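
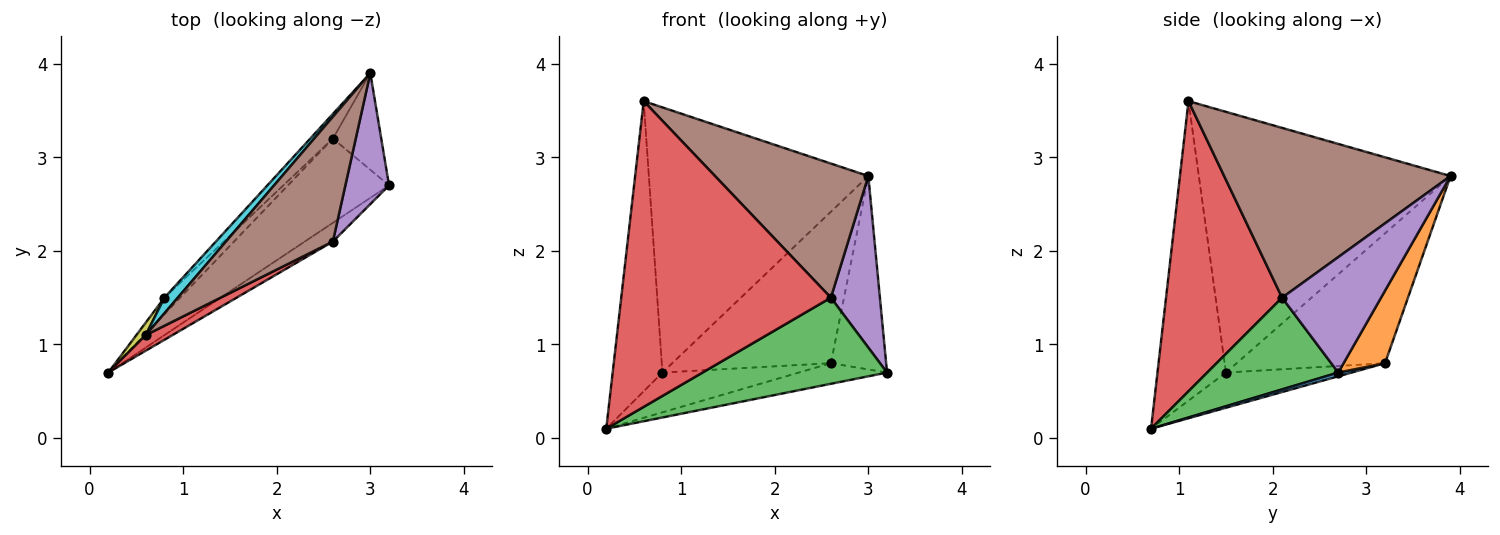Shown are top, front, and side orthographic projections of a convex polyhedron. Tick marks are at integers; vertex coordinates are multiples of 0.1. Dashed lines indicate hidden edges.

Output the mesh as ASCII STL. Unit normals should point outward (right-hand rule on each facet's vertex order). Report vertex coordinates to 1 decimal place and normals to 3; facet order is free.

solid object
 facet normal 0.036 0.237 -0.971
  outer loop
   vertex 2.6 3.2 0.8
   vertex 3.2 2.7 0.7
   vertex 0.2 0.7 0.1
  endloop
 endfacet
 facet normal 0.557 0.743 -0.371
  outer loop
   vertex 2.6 3.2 0.8
   vertex 3.0 3.9 2.8
   vertex 3.2 2.7 0.7
  endloop
 endfacet
 facet normal 0.570 -0.803 -0.175
  outer loop
   vertex 2.6 2.1 1.5
   vertex 0.2 0.7 0.1
   vertex 3.2 2.7 0.7
  endloop
 endfacet
 facet normal 0.484 -0.874 0.045
  outer loop
   vertex 2.6 2.1 1.5
   vertex 0.6 1.1 3.6
   vertex 0.2 0.7 0.1
  endloop
 endfacet
 facet normal 0.849 -0.420 0.321
  outer loop
   vertex 2.6 2.1 1.5
   vertex 3.2 2.7 0.7
   vertex 3.0 3.9 2.8
  endloop
 endfacet
 facet normal 0.734 -0.497 0.462
  outer loop
   vertex 2.6 2.1 1.5
   vertex 3.0 3.9 2.8
   vertex 0.6 1.1 3.6
  endloop
 endfacet
 facet normal -0.649 0.704 -0.290
  outer loop
   vertex 0.8 1.5 0.7
   vertex 2.6 3.2 0.8
   vertex 0.2 0.7 0.1
  endloop
 endfacet
 facet normal -0.678 0.725 -0.118
  outer loop
   vertex 0.8 1.5 0.7
   vertex 3.0 3.9 2.8
   vertex 2.6 3.2 0.8
  endloop
 endfacet
 facet normal -0.809 0.588 0.025
  outer loop
   vertex 0.8 1.5 0.7
   vertex 0.2 0.7 0.1
   vertex 0.6 1.1 3.6
  endloop
 endfacet
 facet normal -0.753 0.657 0.039
  outer loop
   vertex 0.8 1.5 0.7
   vertex 0.6 1.1 3.6
   vertex 3.0 3.9 2.8
  endloop
 endfacet
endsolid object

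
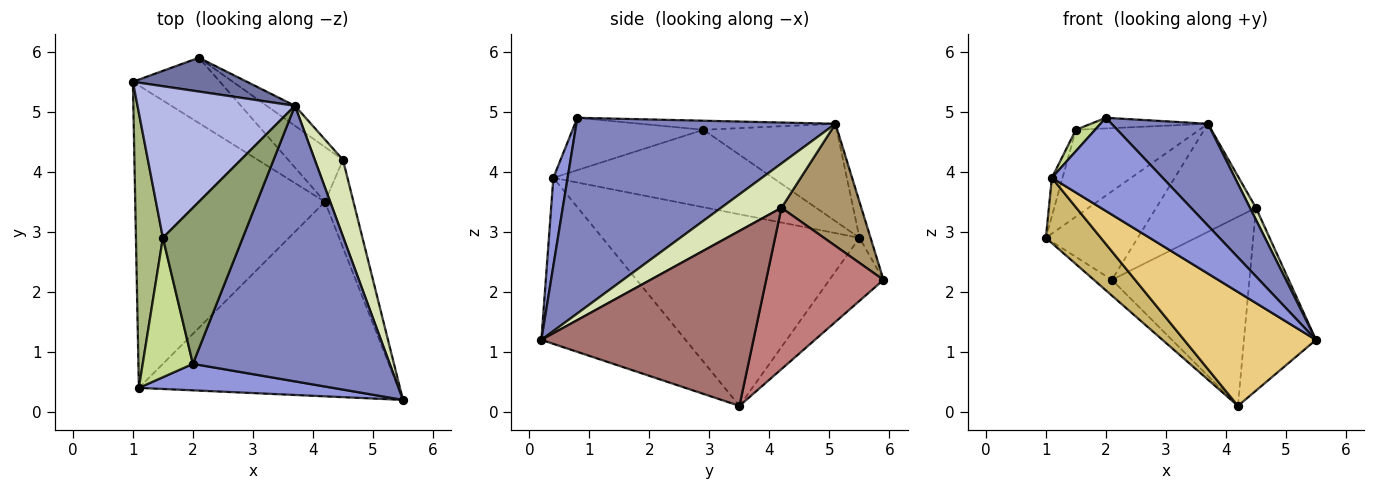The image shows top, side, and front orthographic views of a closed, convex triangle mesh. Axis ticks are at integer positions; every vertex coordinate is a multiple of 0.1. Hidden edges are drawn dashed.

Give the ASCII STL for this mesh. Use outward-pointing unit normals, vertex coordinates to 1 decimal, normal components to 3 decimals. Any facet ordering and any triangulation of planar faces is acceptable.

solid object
 facet normal -0.112 0.928 0.355
  outer loop
   vertex 3.7 5.1 4.8
   vertex 2.1 5.9 2.2
   vertex 1.0 5.5 2.9
  endloop
 endfacet
 facet normal 0.682 -0.254 0.686
  outer loop
   vertex 3.7 5.1 4.8
   vertex 2.0 0.8 4.9
   vertex 5.5 0.2 1.2
  endloop
 endfacet
 facet normal 0.123 -0.955 0.271
  outer loop
   vertex 1.1 0.4 3.9
   vertex 5.5 0.2 1.2
   vertex 2.0 0.8 4.9
  endloop
 endfacet
 facet normal -0.473 0.438 0.764
  outer loop
   vertex 1.5 2.9 4.7
   vertex 3.7 5.1 4.8
   vertex 1.0 5.5 2.9
  endloop
 endfacet
 facet normal -0.113 0.068 0.991
  outer loop
   vertex 1.5 2.9 4.7
   vertex 2.0 0.8 4.9
   vertex 3.7 5.1 4.8
  endloop
 endfacet
 facet normal -0.943 0.046 0.328
  outer loop
   vertex 1.5 2.9 4.7
   vertex 1.0 5.5 2.9
   vertex 1.1 0.4 3.9
  endloop
 endfacet
 facet normal -0.718 -0.105 0.688
  outer loop
   vertex 1.5 2.9 4.7
   vertex 1.1 0.4 3.9
   vertex 2.0 0.8 4.9
  endloop
 endfacet
 facet normal 0.841 -0.084 0.534
  outer loop
   vertex 4.5 4.2 3.4
   vertex 3.7 5.1 4.8
   vertex 5.5 0.2 1.2
  endloop
 endfacet
 facet normal 0.619 0.772 -0.143
  outer loop
   vertex 4.5 4.2 3.4
   vertex 2.1 5.9 2.2
   vertex 3.7 5.1 4.8
  endloop
 endfacet
 facet normal -0.703 -0.150 -0.696
  outer loop
   vertex 4.2 3.5 0.1
   vertex 1.1 0.4 3.9
   vertex 1.0 5.5 2.9
  endloop
 endfacet
 facet normal -0.484 -0.442 -0.755
  outer loop
   vertex 4.2 3.5 0.1
   vertex 5.5 0.2 1.2
   vertex 1.1 0.4 3.9
  endloop
 endfacet
 facet normal -0.576 0.192 -0.795
  outer loop
   vertex 4.2 3.5 0.1
   vertex 1.0 5.5 2.9
   vertex 2.1 5.9 2.2
  endloop
 endfacet
 facet normal 0.936 0.318 -0.152
  outer loop
   vertex 4.2 3.5 0.1
   vertex 4.5 4.2 3.4
   vertex 5.5 0.2 1.2
  endloop
 endfacet
 facet normal 0.634 0.743 -0.215
  outer loop
   vertex 4.2 3.5 0.1
   vertex 2.1 5.9 2.2
   vertex 4.5 4.2 3.4
  endloop
 endfacet
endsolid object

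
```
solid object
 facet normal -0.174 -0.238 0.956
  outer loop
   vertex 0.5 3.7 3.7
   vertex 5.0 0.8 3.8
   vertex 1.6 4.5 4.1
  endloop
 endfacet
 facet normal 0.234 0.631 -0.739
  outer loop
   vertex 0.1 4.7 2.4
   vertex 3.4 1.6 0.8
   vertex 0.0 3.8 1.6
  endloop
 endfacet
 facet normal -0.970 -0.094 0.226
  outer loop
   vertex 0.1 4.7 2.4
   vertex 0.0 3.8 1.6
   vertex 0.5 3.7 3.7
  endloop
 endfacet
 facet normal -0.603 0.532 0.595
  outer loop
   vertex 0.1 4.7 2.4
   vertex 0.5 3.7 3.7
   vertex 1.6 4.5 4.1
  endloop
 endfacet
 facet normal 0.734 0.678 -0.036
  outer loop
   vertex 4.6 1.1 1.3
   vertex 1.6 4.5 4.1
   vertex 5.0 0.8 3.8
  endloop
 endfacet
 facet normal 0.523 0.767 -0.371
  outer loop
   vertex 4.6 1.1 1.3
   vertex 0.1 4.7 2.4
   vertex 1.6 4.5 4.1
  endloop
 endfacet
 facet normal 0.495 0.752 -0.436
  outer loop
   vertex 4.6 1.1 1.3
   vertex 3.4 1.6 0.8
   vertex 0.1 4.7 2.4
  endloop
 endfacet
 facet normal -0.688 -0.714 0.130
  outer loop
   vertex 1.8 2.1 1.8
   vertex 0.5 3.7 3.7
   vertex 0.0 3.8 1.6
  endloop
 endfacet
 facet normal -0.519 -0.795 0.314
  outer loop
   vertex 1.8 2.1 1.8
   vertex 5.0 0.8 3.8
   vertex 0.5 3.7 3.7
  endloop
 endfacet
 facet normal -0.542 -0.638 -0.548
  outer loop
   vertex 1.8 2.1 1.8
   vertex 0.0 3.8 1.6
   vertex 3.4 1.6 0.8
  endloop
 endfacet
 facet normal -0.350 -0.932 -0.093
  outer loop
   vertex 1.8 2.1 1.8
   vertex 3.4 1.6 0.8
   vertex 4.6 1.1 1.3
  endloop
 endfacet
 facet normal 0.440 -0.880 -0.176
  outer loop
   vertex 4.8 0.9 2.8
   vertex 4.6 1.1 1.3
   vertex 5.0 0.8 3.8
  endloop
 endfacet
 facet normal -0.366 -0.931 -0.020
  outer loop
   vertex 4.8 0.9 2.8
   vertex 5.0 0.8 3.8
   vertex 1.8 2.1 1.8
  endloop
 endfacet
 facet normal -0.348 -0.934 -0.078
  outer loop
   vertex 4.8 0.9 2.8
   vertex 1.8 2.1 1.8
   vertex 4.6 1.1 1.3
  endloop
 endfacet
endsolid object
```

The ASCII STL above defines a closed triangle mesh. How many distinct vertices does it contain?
9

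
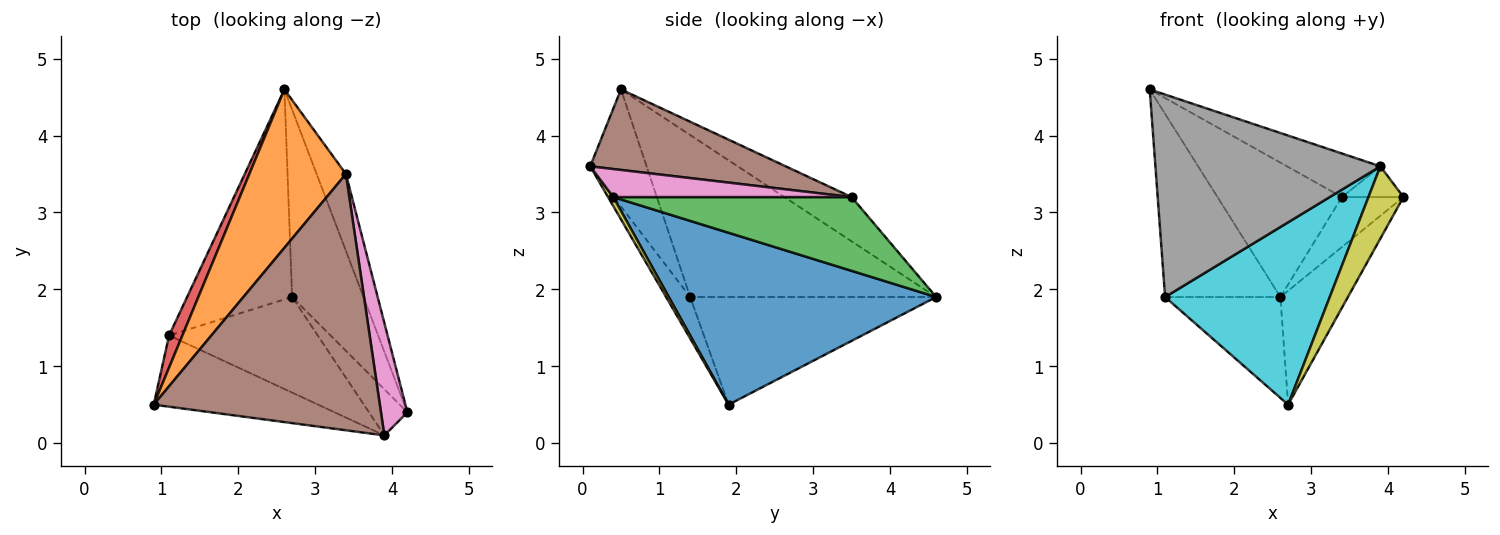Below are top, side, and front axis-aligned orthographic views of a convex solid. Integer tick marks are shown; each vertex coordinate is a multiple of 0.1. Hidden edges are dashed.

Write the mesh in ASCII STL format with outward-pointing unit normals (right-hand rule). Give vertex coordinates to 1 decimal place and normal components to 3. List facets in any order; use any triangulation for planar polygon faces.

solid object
 facet normal 0.899 0.227 -0.374
  outer loop
   vertex 2.7 1.9 0.5
   vertex 2.6 4.6 1.9
   vertex 4.2 0.4 3.2
  endloop
 endfacet
 facet normal -0.330 0.611 0.720
  outer loop
   vertex 3.4 3.5 3.2
   vertex 2.6 4.6 1.9
   vertex 0.9 0.5 4.6
  endloop
 endfacet
 facet normal 0.904 0.233 -0.359
  outer loop
   vertex 3.4 3.5 3.2
   vertex 4.2 0.4 3.2
   vertex 2.6 4.6 1.9
  endloop
 endfacet
 facet normal -0.903 0.423 0.074
  outer loop
   vertex 1.1 1.4 1.9
   vertex 0.9 0.5 4.6
   vertex 2.6 4.6 1.9
  endloop
 endfacet
 facet normal -0.679 0.318 -0.662
  outer loop
   vertex 1.1 1.4 1.9
   vertex 2.6 4.6 1.9
   vertex 2.7 1.9 0.5
  endloop
 endfacet
 facet normal 0.331 0.158 0.930
  outer loop
   vertex 3.9 0.1 3.6
   vertex 3.4 3.5 3.2
   vertex 0.9 0.5 4.6
  endloop
 endfacet
 facet normal 0.715 0.184 0.675
  outer loop
   vertex 3.9 0.1 3.6
   vertex 4.2 0.4 3.2
   vertex 3.4 3.5 3.2
  endloop
 endfacet
 facet normal -0.230 -0.918 -0.323
  outer loop
   vertex 3.9 0.1 3.6
   vertex 0.9 0.5 4.6
   vertex 1.1 1.4 1.9
  endloop
 endfacet
 facet normal 0.125 -0.836 -0.534
  outer loop
   vertex 3.9 0.1 3.6
   vertex 2.7 1.9 0.5
   vertex 4.2 0.4 3.2
  endloop
 endfacet
 facet normal -0.128 -0.878 -0.460
  outer loop
   vertex 3.9 0.1 3.6
   vertex 1.1 1.4 1.9
   vertex 2.7 1.9 0.5
  endloop
 endfacet
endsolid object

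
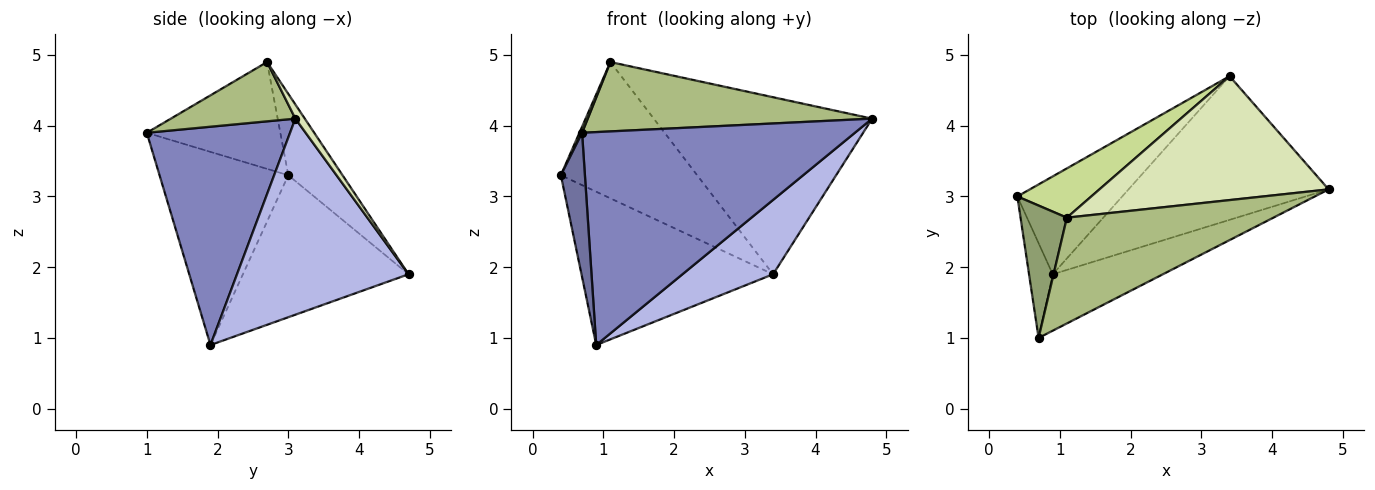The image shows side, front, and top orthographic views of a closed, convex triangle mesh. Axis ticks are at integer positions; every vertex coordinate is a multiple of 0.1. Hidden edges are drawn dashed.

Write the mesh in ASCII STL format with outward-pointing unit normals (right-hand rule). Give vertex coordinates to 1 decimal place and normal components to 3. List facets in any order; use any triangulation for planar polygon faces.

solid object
 facet normal -0.976 -0.182 -0.120
  outer loop
   vertex 0.9 1.9 0.9
   vertex 0.7 1.0 3.9
   vertex 0.4 3.0 3.3
  endloop
 endfacet
 facet normal 0.453 -0.862 -0.228
  outer loop
   vertex 0.9 1.9 0.9
   vertex 4.8 3.1 4.1
   vertex 0.7 1.0 3.9
  endloop
 endfacet
 facet normal -0.589 0.681 -0.435
  outer loop
   vertex 3.4 4.7 1.9
   vertex 0.9 1.9 0.9
   vertex 0.4 3.0 3.3
  endloop
 endfacet
 facet normal 0.656 -0.347 -0.670
  outer loop
   vertex 3.4 4.7 1.9
   vertex 4.8 3.1 4.1
   vertex 0.9 1.9 0.9
  endloop
 endfacet
 facet normal -0.917 -0.018 0.398
  outer loop
   vertex 1.1 2.7 4.9
   vertex 0.4 3.0 3.3
   vertex 0.7 1.0 3.9
  endloop
 endfacet
 facet normal 0.233 -0.533 0.813
  outer loop
   vertex 1.1 2.7 4.9
   vertex 0.7 1.0 3.9
   vertex 4.8 3.1 4.1
  endloop
 endfacet
 facet normal -0.350 0.881 0.318
  outer loop
   vertex 1.1 2.7 4.9
   vertex 3.4 4.7 1.9
   vertex 0.4 3.0 3.3
  endloop
 endfacet
 facet normal 0.035 0.819 0.573
  outer loop
   vertex 1.1 2.7 4.9
   vertex 4.8 3.1 4.1
   vertex 3.4 4.7 1.9
  endloop
 endfacet
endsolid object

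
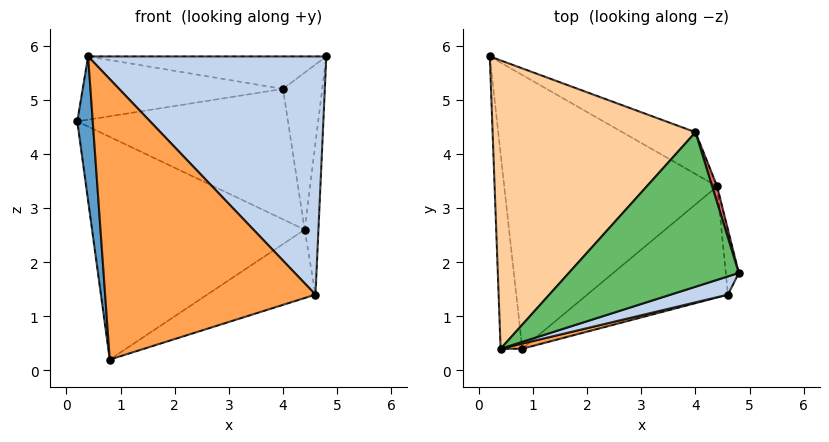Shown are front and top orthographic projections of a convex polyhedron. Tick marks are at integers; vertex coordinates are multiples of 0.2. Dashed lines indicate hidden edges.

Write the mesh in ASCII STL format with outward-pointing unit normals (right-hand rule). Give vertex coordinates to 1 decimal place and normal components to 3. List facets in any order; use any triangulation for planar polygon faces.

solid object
 facet normal -0.996 -0.053 -0.071
  outer loop
   vertex 0.4 0.4 5.8
   vertex 0.2 5.8 4.6
   vertex 0.8 0.4 0.2
  endloop
 endfacet
 facet normal 0.302 -0.950 0.073
  outer loop
   vertex 0.4 0.4 5.8
   vertex 4.6 1.4 1.4
   vertex 4.8 1.8 5.8
  endloop
 endfacet
 facet normal 0.249 -0.968 0.018
  outer loop
   vertex 0.4 0.4 5.8
   vertex 0.8 0.4 0.2
   vertex 4.6 1.4 1.4
  endloop
 endfacet
 facet normal -0.075 0.214 0.974
  outer loop
   vertex 4.0 4.4 5.2
   vertex 0.2 5.8 4.6
   vertex 0.4 0.4 5.8
  endloop
 endfacet
 facet normal -0.065 0.205 0.977
  outer loop
   vertex 4.0 4.4 5.2
   vertex 0.4 0.4 5.8
   vertex 4.8 1.8 5.8
  endloop
 endfacet
 facet normal 0.989 0.133 -0.057
  outer loop
   vertex 4.4 3.4 2.6
   vertex 4.8 1.8 5.8
   vertex 4.6 1.4 1.4
  endloop
 endfacet
 facet normal 0.953 0.300 0.031
  outer loop
   vertex 4.4 3.4 2.6
   vertex 4.0 4.4 5.2
   vertex 4.8 1.8 5.8
  endloop
 endfacet
 facet normal 0.371 0.885 -0.283
  outer loop
   vertex 4.4 3.4 2.6
   vertex 0.2 5.8 4.6
   vertex 4.0 4.4 5.2
  endloop
 endfacet
 facet normal -0.009 0.631 -0.776
  outer loop
   vertex 4.4 3.4 2.6
   vertex 0.8 0.4 0.2
   vertex 0.2 5.8 4.6
  endloop
 endfacet
 facet normal 0.130 0.520 -0.844
  outer loop
   vertex 4.4 3.4 2.6
   vertex 4.6 1.4 1.4
   vertex 0.8 0.4 0.2
  endloop
 endfacet
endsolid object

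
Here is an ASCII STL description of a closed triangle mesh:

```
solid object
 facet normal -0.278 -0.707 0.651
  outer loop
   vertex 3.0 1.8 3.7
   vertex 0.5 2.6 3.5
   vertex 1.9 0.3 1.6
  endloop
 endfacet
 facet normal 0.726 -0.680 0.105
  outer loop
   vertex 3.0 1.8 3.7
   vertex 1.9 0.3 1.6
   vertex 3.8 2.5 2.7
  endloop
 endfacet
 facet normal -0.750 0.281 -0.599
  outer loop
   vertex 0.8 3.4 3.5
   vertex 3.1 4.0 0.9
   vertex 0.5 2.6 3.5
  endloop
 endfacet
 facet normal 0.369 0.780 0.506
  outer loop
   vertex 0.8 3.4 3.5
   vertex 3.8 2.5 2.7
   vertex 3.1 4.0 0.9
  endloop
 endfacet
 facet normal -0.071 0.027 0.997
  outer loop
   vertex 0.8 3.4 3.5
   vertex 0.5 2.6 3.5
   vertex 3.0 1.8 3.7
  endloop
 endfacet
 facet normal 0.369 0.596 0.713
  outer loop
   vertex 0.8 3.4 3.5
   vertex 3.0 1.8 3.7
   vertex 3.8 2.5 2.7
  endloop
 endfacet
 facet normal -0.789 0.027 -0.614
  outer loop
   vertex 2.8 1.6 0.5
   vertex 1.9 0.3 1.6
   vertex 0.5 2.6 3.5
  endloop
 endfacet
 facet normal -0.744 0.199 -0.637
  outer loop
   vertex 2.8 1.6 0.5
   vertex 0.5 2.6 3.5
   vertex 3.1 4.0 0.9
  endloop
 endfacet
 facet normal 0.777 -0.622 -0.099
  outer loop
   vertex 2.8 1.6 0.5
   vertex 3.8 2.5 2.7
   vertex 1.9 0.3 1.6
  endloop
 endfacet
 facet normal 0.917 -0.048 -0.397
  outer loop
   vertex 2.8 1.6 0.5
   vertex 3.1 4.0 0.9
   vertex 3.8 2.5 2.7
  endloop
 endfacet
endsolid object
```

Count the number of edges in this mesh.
15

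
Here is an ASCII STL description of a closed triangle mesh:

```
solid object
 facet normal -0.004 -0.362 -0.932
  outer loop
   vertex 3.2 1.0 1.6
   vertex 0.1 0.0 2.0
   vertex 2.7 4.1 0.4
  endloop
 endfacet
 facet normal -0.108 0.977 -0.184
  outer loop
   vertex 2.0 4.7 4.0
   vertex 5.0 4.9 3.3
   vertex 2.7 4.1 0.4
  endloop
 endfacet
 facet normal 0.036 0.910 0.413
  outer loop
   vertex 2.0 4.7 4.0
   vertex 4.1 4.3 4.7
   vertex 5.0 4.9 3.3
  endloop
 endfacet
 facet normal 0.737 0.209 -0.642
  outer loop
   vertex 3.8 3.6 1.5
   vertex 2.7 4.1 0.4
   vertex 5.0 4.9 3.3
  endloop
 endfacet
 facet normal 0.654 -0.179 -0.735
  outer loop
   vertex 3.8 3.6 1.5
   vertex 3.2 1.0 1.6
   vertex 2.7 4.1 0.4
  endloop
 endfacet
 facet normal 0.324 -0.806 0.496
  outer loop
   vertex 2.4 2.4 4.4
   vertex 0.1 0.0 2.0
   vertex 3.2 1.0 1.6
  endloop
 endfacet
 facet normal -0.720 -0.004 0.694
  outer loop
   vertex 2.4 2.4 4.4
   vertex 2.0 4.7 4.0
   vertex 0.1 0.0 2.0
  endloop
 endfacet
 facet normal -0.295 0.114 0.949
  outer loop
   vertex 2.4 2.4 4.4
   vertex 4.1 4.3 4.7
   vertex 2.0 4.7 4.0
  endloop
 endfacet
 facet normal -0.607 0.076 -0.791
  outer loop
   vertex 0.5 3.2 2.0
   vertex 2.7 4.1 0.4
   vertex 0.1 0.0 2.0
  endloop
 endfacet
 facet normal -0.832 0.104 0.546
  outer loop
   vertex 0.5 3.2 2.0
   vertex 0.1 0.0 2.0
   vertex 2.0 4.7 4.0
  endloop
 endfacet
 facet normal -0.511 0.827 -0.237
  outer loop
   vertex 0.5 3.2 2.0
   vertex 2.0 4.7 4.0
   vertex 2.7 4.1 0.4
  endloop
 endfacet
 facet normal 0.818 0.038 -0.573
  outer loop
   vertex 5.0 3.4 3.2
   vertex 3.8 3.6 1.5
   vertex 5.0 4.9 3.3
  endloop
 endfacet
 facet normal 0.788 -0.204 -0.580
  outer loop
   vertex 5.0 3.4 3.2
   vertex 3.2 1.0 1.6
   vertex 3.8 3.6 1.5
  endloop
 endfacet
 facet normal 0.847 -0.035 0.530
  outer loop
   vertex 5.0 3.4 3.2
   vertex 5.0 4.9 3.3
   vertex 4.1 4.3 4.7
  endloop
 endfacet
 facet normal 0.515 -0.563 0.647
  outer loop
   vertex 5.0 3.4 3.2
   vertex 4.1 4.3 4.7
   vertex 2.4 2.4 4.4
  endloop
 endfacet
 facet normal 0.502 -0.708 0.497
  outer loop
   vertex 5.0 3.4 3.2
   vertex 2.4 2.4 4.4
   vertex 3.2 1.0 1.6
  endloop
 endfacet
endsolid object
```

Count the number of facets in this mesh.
16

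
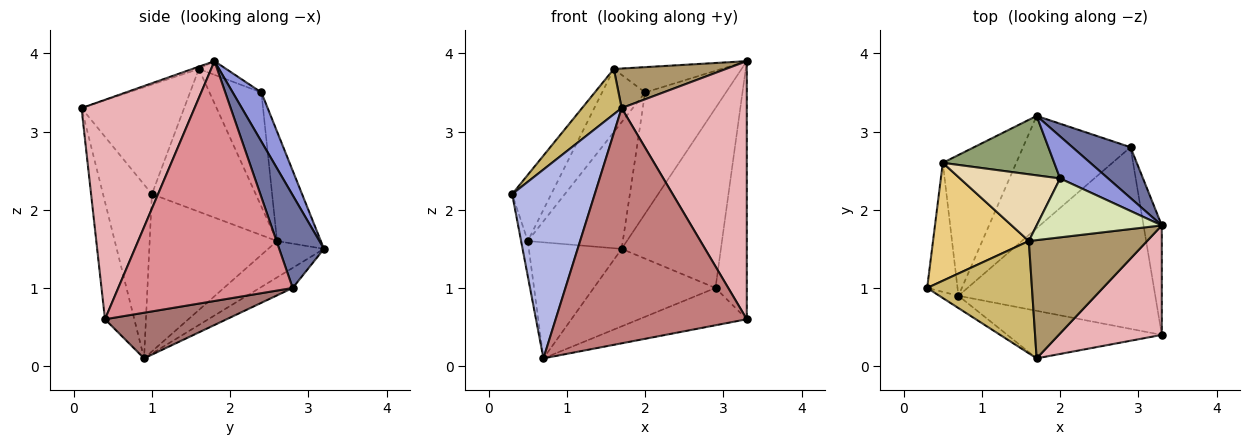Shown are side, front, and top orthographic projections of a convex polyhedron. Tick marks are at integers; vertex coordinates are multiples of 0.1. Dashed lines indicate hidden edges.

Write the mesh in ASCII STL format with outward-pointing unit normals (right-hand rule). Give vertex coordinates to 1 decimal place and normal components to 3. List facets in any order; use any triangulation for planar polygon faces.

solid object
 facet normal 0.398 0.883 0.249
  outer loop
   vertex 2.9 2.8 1.0
   vertex 1.7 3.2 1.5
   vertex 3.3 1.8 3.9
  endloop
 endfacet
 facet normal -0.152 0.561 -0.814
  outer loop
   vertex 2.9 2.8 1.0
   vertex 0.7 0.9 0.1
   vertex 1.7 3.2 1.5
  endloop
 endfacet
 facet normal 0.318 0.896 0.311
  outer loop
   vertex 2.0 2.4 3.5
   vertex 3.3 1.8 3.9
   vertex 1.7 3.2 1.5
  endloop
 endfacet
 facet normal -0.508 -0.859 -0.056
  outer loop
   vertex 1.7 0.1 3.3
   vertex 0.3 1.0 2.2
   vertex 0.7 0.9 0.1
  endloop
 endfacet
 facet normal -0.385 0.836 0.392
  outer loop
   vertex 0.5 2.6 1.6
   vertex 2.0 2.4 3.5
   vertex 1.7 3.2 1.5
  endloop
 endfacet
 facet normal -0.981 0.052 -0.189
  outer loop
   vertex 0.5 2.6 1.6
   vertex 0.7 0.9 0.1
   vertex 0.3 1.0 2.2
  endloop
 endfacet
 facet normal -0.357 0.594 -0.721
  outer loop
   vertex 0.5 2.6 1.6
   vertex 1.7 3.2 1.5
   vertex 0.7 0.9 0.1
  endloop
 endfacet
 facet normal -0.100 0.393 0.914
  outer loop
   vertex 1.6 1.6 3.8
   vertex 3.3 1.8 3.9
   vertex 2.0 2.4 3.5
  endloop
 endfacet
 facet normal -0.018 -0.317 0.948
  outer loop
   vertex 1.6 1.6 3.8
   vertex 1.7 0.1 3.3
   vertex 3.3 1.8 3.9
  endloop
 endfacet
 facet normal -0.696 -0.268 0.666
  outer loop
   vertex 1.6 1.6 3.8
   vertex 0.3 1.0 2.2
   vertex 1.7 0.1 3.3
  endloop
 endfacet
 facet normal -0.792 0.299 0.532
  outer loop
   vertex 1.6 1.6 3.8
   vertex 0.5 2.6 1.6
   vertex 0.3 1.0 2.2
  endloop
 endfacet
 facet normal -0.638 0.529 0.559
  outer loop
   vertex 1.6 1.6 3.8
   vertex 2.0 2.4 3.5
   vertex 0.5 2.6 1.6
  endloop
 endfacet
 facet normal 0.221 0.196 -0.955
  outer loop
   vertex 3.3 0.4 0.6
   vertex 0.7 0.9 0.1
   vertex 2.9 2.8 1.0
  endloop
 endfacet
 facet normal -0.149 -0.969 -0.196
  outer loop
   vertex 3.3 0.4 0.6
   vertex 1.7 0.1 3.3
   vertex 0.7 0.9 0.1
  endloop
 endfacet
 facet normal 0.982 0.176 -0.075
  outer loop
   vertex 3.3 0.4 0.6
   vertex 2.9 2.8 1.0
   vertex 3.3 1.8 3.9
  endloop
 endfacet
 facet normal 0.639 -0.708 0.300
  outer loop
   vertex 3.3 0.4 0.6
   vertex 3.3 1.8 3.9
   vertex 1.7 0.1 3.3
  endloop
 endfacet
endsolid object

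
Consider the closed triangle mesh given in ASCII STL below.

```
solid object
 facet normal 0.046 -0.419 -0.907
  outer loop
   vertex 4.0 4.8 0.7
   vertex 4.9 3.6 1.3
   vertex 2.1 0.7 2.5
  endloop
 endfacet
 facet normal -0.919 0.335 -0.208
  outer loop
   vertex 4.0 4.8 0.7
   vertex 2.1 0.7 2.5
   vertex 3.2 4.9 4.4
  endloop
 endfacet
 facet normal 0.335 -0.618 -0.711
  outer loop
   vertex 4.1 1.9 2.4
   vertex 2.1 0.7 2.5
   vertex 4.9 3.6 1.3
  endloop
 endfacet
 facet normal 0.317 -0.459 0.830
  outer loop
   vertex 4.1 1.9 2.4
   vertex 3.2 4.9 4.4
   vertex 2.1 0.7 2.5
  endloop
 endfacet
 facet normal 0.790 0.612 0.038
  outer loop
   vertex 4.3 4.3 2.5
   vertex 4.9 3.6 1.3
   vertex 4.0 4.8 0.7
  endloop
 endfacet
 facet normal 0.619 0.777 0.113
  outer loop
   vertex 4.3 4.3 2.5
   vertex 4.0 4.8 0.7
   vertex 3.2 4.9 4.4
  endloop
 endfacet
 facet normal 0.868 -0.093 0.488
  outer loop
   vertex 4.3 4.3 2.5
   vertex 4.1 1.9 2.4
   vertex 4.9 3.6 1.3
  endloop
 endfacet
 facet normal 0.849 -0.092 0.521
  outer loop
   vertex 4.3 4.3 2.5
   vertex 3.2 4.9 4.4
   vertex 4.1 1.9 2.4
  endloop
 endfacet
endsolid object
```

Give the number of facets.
8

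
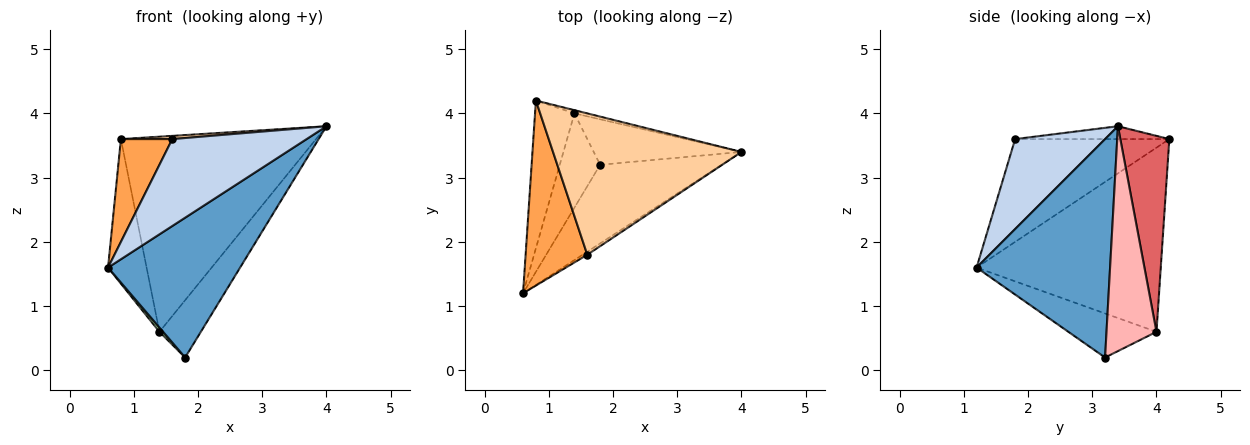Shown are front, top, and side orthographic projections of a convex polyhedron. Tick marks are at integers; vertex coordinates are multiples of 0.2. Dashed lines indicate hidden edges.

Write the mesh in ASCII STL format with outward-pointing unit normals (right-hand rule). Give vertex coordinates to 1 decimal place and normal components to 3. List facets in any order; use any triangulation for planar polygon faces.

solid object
 facet normal 0.661 -0.654 -0.368
  outer loop
   vertex 1.8 3.2 0.2
   vertex 4.0 3.4 3.8
   vertex 0.6 1.2 1.6
  endloop
 endfacet
 facet normal 0.556 -0.831 -0.029
  outer loop
   vertex 1.6 1.8 3.6
   vertex 0.6 1.2 1.6
   vertex 4.0 3.4 3.8
  endloop
 endfacet
 facet normal -0.824 -0.275 0.495
  outer loop
   vertex 1.6 1.8 3.6
   vertex 0.8 4.2 3.6
   vertex 0.6 1.2 1.6
  endloop
 endfacet
 facet normal -0.068 -0.023 0.997
  outer loop
   vertex 1.6 1.8 3.6
   vertex 4.0 3.4 3.8
   vertex 0.8 4.2 3.6
  endloop
 endfacet
 facet normal -0.958 0.201 -0.205
  outer loop
   vertex 1.4 4.0 0.6
   vertex 0.6 1.2 1.6
   vertex 0.8 4.2 3.6
  endloop
 endfacet
 facet normal -0.737 -0.031 -0.675
  outer loop
   vertex 1.4 4.0 0.6
   vertex 1.8 3.2 0.2
   vertex 0.6 1.2 1.6
  endloop
 endfacet
 facet normal 0.243 0.970 -0.016
  outer loop
   vertex 1.4 4.0 0.6
   vertex 0.8 4.2 3.6
   vertex 4.0 3.4 3.8
  endloop
 endfacet
 facet normal 0.687 0.569 -0.452
  outer loop
   vertex 1.4 4.0 0.6
   vertex 4.0 3.4 3.8
   vertex 1.8 3.2 0.2
  endloop
 endfacet
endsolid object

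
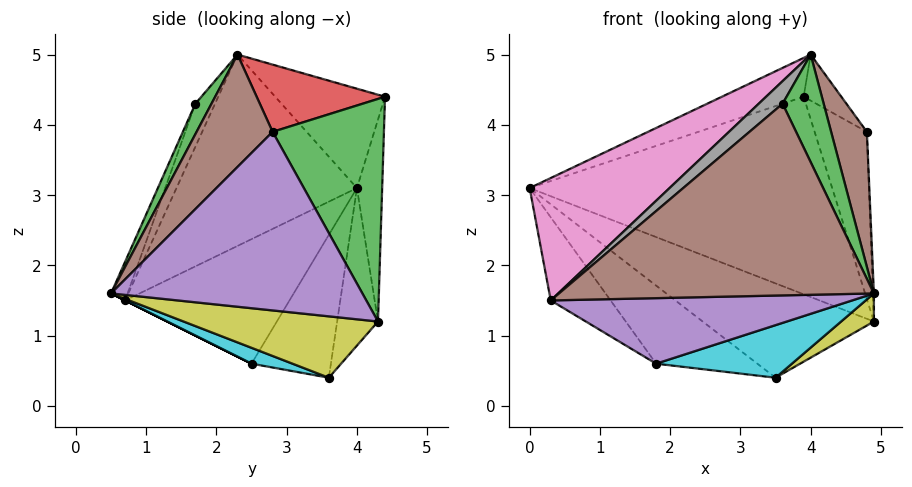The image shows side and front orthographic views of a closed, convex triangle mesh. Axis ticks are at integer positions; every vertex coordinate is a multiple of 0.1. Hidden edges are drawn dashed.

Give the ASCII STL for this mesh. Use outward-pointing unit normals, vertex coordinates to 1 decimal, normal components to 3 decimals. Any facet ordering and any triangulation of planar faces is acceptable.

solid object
 facet normal -0.083 0.995 -0.057
  outer loop
   vertex 3.9 4.4 4.4
   vertex 4.9 4.3 1.2
   vertex 0.0 4.0 3.1
  endloop
 endfacet
 facet normal -0.329 0.245 0.912
  outer loop
   vertex 3.9 4.4 4.4
   vertex 0.0 4.0 3.1
   vertex 4.0 2.3 5.0
  endloop
 endfacet
 facet normal 0.314 -0.802 0.508
  outer loop
   vertex 3.6 1.7 4.3
   vertex 4.9 0.5 1.6
   vertex 4.0 2.3 5.0
  endloop
 endfacet
 facet normal -0.705 0.257 -0.661
  outer loop
   vertex 0.3 0.7 1.5
   vertex 0.0 4.0 3.1
   vertex 1.8 2.5 0.6
  endloop
 endfacet
 facet normal 0.000 -0.447 -0.894
  outer loop
   vertex 0.3 0.7 1.5
   vertex 1.8 2.5 0.6
   vertex 4.9 0.5 1.6
  endloop
 endfacet
 facet normal -0.048 -0.921 0.386
  outer loop
   vertex 0.3 0.7 1.5
   vertex 4.9 0.5 1.6
   vertex 3.6 1.7 4.3
  endloop
 endfacet
 facet normal -0.528 -0.409 0.745
  outer loop
   vertex 0.3 0.7 1.5
   vertex 4.0 2.3 5.0
   vertex 0.0 4.0 3.1
  endloop
 endfacet
 facet normal -0.444 -0.539 0.716
  outer loop
   vertex 0.3 0.7 1.5
   vertex 3.6 1.7 4.3
   vertex 4.0 2.3 5.0
  endloop
 endfacet
 facet normal 0.527 -0.089 -0.845
  outer loop
   vertex 3.5 3.6 0.4
   vertex 4.9 4.3 1.2
   vertex 4.9 0.5 1.6
  endloop
 endfacet
 facet normal 0.097 -0.321 -0.942
  outer loop
   vertex 3.5 3.6 0.4
   vertex 4.9 0.5 1.6
   vertex 1.8 2.5 0.6
  endloop
 endfacet
 facet normal -0.212 0.889 -0.407
  outer loop
   vertex 3.5 3.6 0.4
   vertex 0.0 4.0 3.1
   vertex 4.9 4.3 1.2
  endloop
 endfacet
 facet normal -0.455 0.580 -0.676
  outer loop
   vertex 3.5 3.6 0.4
   vertex 1.8 2.5 0.6
   vertex 0.0 4.0 3.1
  endloop
 endfacet
 facet normal 0.874 0.410 0.260
  outer loop
   vertex 4.8 2.8 3.9
   vertex 4.9 4.3 1.2
   vertex 3.9 4.4 4.4
  endloop
 endfacet
 facet normal 0.740 0.217 0.637
  outer loop
   vertex 4.8 2.8 3.9
   vertex 3.9 4.4 4.4
   vertex 4.0 2.3 5.0
  endloop
 endfacet
 facet normal 0.999 0.004 0.039
  outer loop
   vertex 4.8 2.8 3.9
   vertex 4.9 0.5 1.6
   vertex 4.9 4.3 1.2
  endloop
 endfacet
 facet normal 0.821 -0.386 0.421
  outer loop
   vertex 4.8 2.8 3.9
   vertex 4.0 2.3 5.0
   vertex 4.9 0.5 1.6
  endloop
 endfacet
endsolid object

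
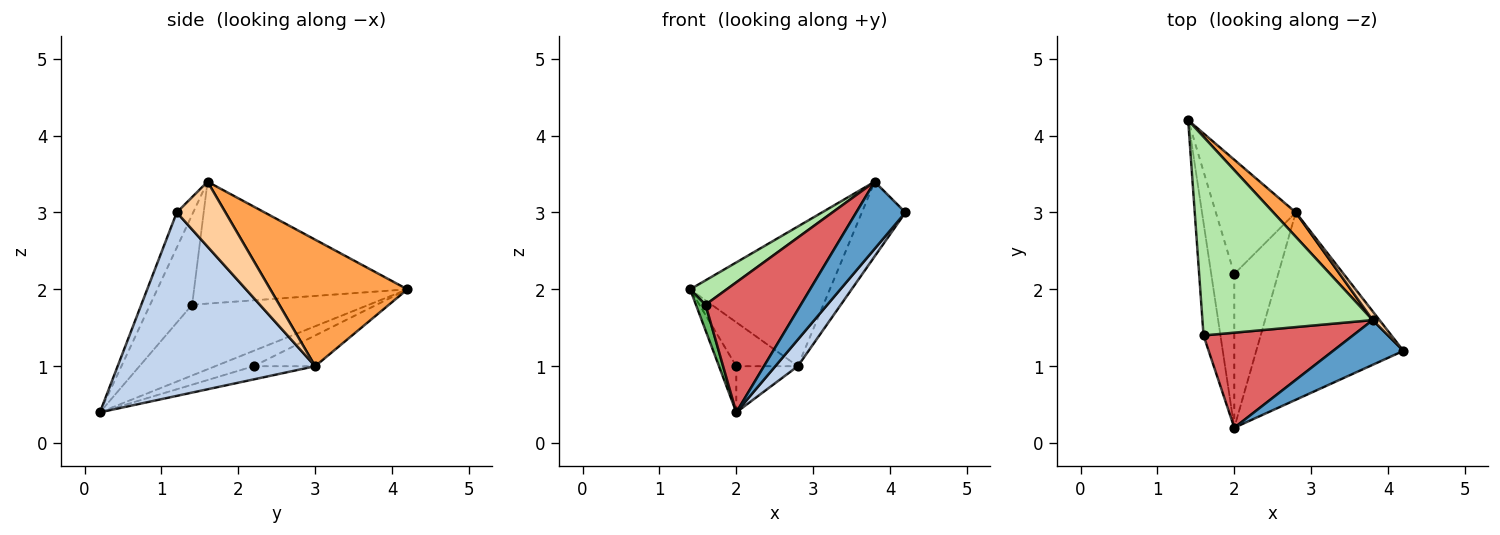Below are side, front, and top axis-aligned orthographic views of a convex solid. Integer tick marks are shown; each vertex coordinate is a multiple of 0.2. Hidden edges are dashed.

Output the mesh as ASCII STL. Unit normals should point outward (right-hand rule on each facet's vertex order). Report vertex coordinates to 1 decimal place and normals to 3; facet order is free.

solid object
 facet normal -0.267 -0.802 0.535
  outer loop
   vertex 3.8 1.6 3.4
   vertex 2.0 0.2 0.4
   vertex 4.2 1.2 3.0
  endloop
 endfacet
 facet normal 0.777 -0.088 -0.623
  outer loop
   vertex 2.8 3.0 1.0
   vertex 4.2 1.2 3.0
   vertex 2.0 0.2 0.4
  endloop
 endfacet
 facet normal 0.695 0.708 0.123
  outer loop
   vertex 2.8 3.0 1.0
   vertex 1.4 4.2 2.0
   vertex 3.8 1.6 3.4
  endloop
 endfacet
 facet normal 0.743 0.665 0.078
  outer loop
   vertex 2.8 3.0 1.0
   vertex 3.8 1.6 3.4
   vertex 4.2 1.2 3.0
  endloop
 endfacet
 facet normal -0.971 -0.053 -0.232
  outer loop
   vertex 1.6 1.4 1.8
   vertex 1.4 4.2 2.0
   vertex 2.0 0.2 0.4
  endloop
 endfacet
 facet normal -0.579 -0.099 0.809
  outer loop
   vertex 1.6 1.4 1.8
   vertex 3.8 1.6 3.4
   vertex 1.4 4.2 2.0
  endloop
 endfacet
 facet normal -0.335 -0.761 0.556
  outer loop
   vertex 1.6 1.4 1.8
   vertex 2.0 0.2 0.4
   vertex 3.8 1.6 3.4
  endloop
 endfacet
 facet normal -0.538 0.242 -0.807
  outer loop
   vertex 2.0 2.2 1.0
   vertex 2.0 0.2 0.4
   vertex 1.4 4.2 2.0
  endloop
 endfacet
 facet normal -0.338 0.338 -0.878
  outer loop
   vertex 2.0 2.2 1.0
   vertex 1.4 4.2 2.0
   vertex 2.8 3.0 1.0
  endloop
 endfacet
 facet normal -0.276 0.276 -0.921
  outer loop
   vertex 2.0 2.2 1.0
   vertex 2.8 3.0 1.0
   vertex 2.0 0.2 0.4
  endloop
 endfacet
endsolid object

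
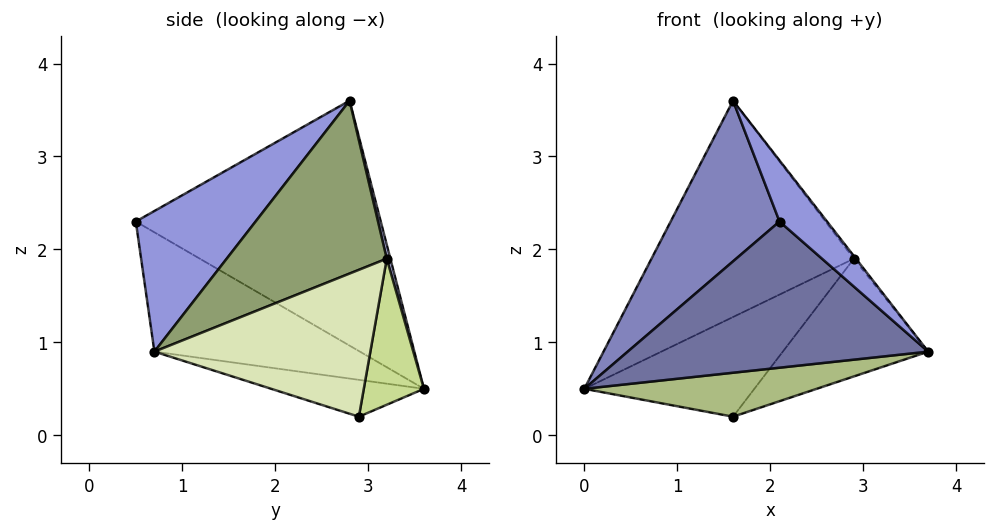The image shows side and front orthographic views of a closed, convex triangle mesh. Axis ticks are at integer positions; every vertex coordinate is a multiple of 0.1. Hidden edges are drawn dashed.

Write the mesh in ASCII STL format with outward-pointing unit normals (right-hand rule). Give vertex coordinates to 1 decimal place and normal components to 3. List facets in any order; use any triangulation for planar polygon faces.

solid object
 facet normal -0.449 -0.656 -0.607
  outer loop
   vertex 2.1 0.5 2.3
   vertex 0.0 3.6 0.5
   vertex 3.7 0.7 0.9
  endloop
 endfacet
 facet normal -0.858 -0.381 0.344
  outer loop
   vertex 1.6 2.8 3.6
   vertex 0.0 3.6 0.5
   vertex 2.1 0.5 2.3
  endloop
 endfacet
 facet normal 0.654 -0.259 0.711
  outer loop
   vertex 1.6 2.8 3.6
   vertex 2.1 0.5 2.3
   vertex 3.7 0.7 0.9
  endloop
 endfacet
 facet normal 0.017 0.970 0.241
  outer loop
   vertex 2.9 3.2 1.9
   vertex 0.0 3.6 0.5
   vertex 1.6 2.8 3.6
  endloop
 endfacet
 facet normal 0.793 0.010 0.609
  outer loop
   vertex 2.9 3.2 1.9
   vertex 1.6 2.8 3.6
   vertex 3.7 0.7 0.9
  endloop
 endfacet
 facet normal -0.392 -0.597 -0.700
  outer loop
   vertex 1.6 2.9 0.2
   vertex 3.7 0.7 0.9
   vertex 0.0 3.6 0.5
  endloop
 endfacet
 facet normal 0.307 0.869 -0.388
  outer loop
   vertex 1.6 2.9 0.2
   vertex 0.0 3.6 0.5
   vertex 2.9 3.2 1.9
  endloop
 endfacet
 facet normal 0.669 0.451 -0.591
  outer loop
   vertex 1.6 2.9 0.2
   vertex 2.9 3.2 1.9
   vertex 3.7 0.7 0.9
  endloop
 endfacet
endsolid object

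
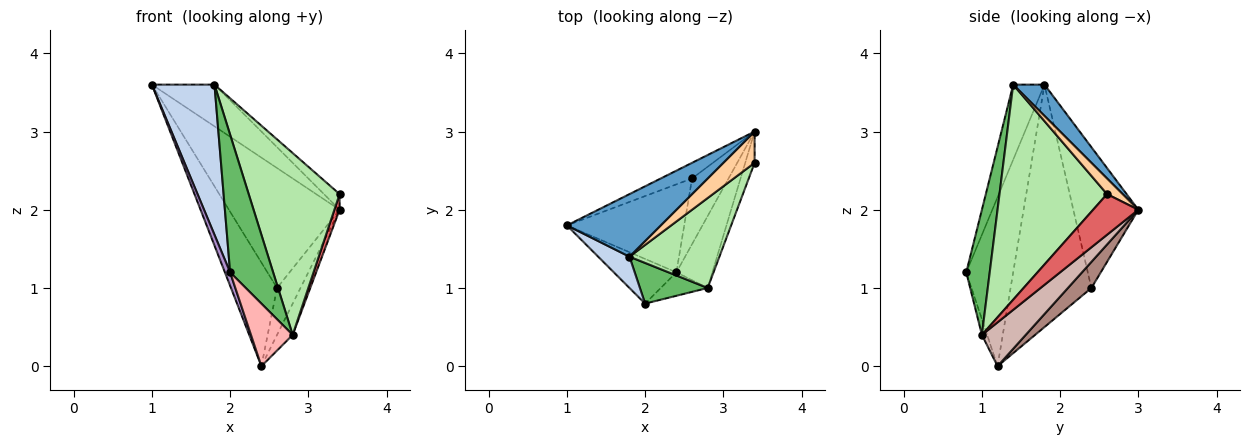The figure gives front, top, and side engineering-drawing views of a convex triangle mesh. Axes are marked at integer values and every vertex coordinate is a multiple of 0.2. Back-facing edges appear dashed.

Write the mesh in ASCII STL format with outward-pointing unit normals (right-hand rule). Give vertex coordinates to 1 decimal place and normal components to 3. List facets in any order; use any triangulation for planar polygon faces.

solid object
 facet normal 0.267 0.535 0.802
  outer loop
   vertex 1.8 1.4 3.6
   vertex 3.4 3.0 2.0
   vertex 1.0 1.8 3.6
  endloop
 endfacet
 facet normal -0.440 -0.879 0.183
  outer loop
   vertex 1.8 1.4 3.6
   vertex 1.0 1.8 3.6
   vertex 2.0 0.8 1.2
  endloop
 endfacet
 facet normal -0.503 0.857 -0.112
  outer loop
   vertex 2.6 2.4 1.0
   vertex 1.0 1.8 3.6
   vertex 3.4 3.0 2.0
  endloop
 endfacet
 facet normal 0.408 0.408 0.816
  outer loop
   vertex 3.4 2.6 2.2
   vertex 3.4 3.0 2.0
   vertex 1.8 1.4 3.6
  endloop
 endfacet
 facet normal 0.464 -0.850 0.251
  outer loop
   vertex 2.8 1.0 0.4
   vertex 1.8 1.4 3.6
   vertex 2.0 0.8 1.2
  endloop
 endfacet
 facet normal 0.727 -0.615 0.304
  outer loop
   vertex 2.8 1.0 0.4
   vertex 3.4 2.6 2.2
   vertex 1.8 1.4 3.6
  endloop
 endfacet
 facet normal 0.968 -0.112 -0.223
  outer loop
   vertex 2.8 1.0 0.4
   vertex 3.4 3.0 2.0
   vertex 3.4 2.6 2.2
  endloop
 endfacet
 facet normal -0.116 -0.930 -0.349
  outer loop
   vertex 2.4 1.2 0.0
   vertex 2.8 1.0 0.4
   vertex 2.0 0.8 1.2
  endloop
 endfacet
 facet normal -0.933 -0.104 -0.345
  outer loop
   vertex 2.4 1.2 0.0
   vertex 2.0 0.8 1.2
   vertex 1.0 1.8 3.6
  endloop
 endfacet
 facet normal -0.801 0.456 -0.388
  outer loop
   vertex 2.4 1.2 0.0
   vertex 1.0 1.8 3.6
   vertex 2.6 2.4 1.0
  endloop
 endfacet
 facet normal 0.503 0.503 -0.704
  outer loop
   vertex 2.4 1.2 0.0
   vertex 2.6 2.4 1.0
   vertex 3.4 3.0 2.0
  endloop
 endfacet
 facet normal 0.745 0.266 -0.612
  outer loop
   vertex 2.4 1.2 0.0
   vertex 3.4 3.0 2.0
   vertex 2.8 1.0 0.4
  endloop
 endfacet
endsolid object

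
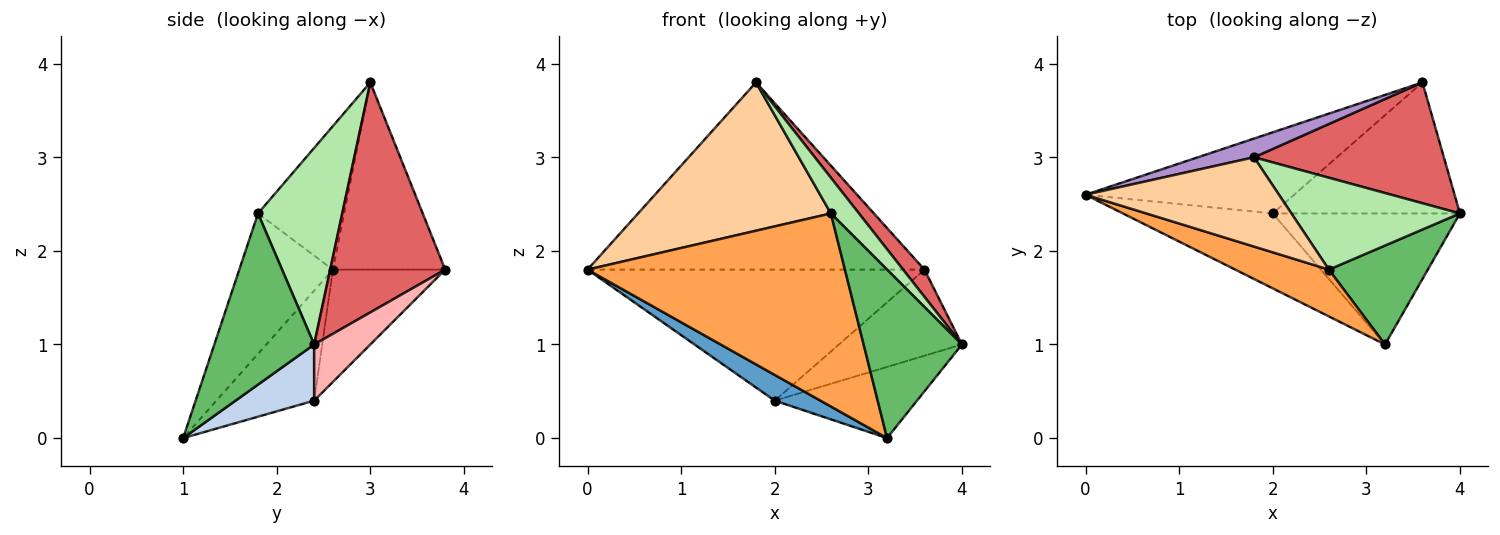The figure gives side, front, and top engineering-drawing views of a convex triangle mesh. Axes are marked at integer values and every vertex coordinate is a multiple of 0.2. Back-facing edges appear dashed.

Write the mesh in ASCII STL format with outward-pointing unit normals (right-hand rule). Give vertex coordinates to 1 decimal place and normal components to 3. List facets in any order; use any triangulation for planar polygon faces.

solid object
 facet normal -0.570 -0.267 -0.777
  outer loop
   vertex 2.0 2.4 0.4
   vertex 3.2 1.0 0.0
   vertex 0.0 2.6 1.8
  endloop
 endfacet
 facet normal 0.255 0.461 -0.850
  outer loop
   vertex 2.0 2.4 0.4
   vertex 4.0 2.4 1.0
   vertex 3.2 1.0 0.0
  endloop
 endfacet
 facet normal -0.333 -0.916 0.222
  outer loop
   vertex 2.6 1.8 2.4
   vertex 0.0 2.6 1.8
   vertex 3.2 1.0 0.0
  endloop
 endfacet
 facet normal -0.357 -0.800 0.482
  outer loop
   vertex 2.6 1.8 2.4
   vertex 1.8 3.0 3.8
   vertex 0.0 2.6 1.8
  endloop
 endfacet
 facet normal 0.659 -0.649 0.381
  outer loop
   vertex 2.6 1.8 2.4
   vertex 3.2 1.0 0.0
   vertex 4.0 2.4 1.0
  endloop
 endfacet
 facet normal 0.736 -0.245 0.631
  outer loop
   vertex 2.6 1.8 2.4
   vertex 4.0 2.4 1.0
   vertex 1.8 3.0 3.8
  endloop
 endfacet
 facet normal 0.763 -0.142 0.630
  outer loop
   vertex 3.6 3.8 1.8
   vertex 1.8 3.0 3.8
   vertex 4.0 2.4 1.0
  endloop
 endfacet
 facet normal 0.243 0.533 -0.811
  outer loop
   vertex 3.6 3.8 1.8
   vertex 4.0 2.4 1.0
   vertex 2.0 2.4 0.4
  endloop
 endfacet
 facet normal -0.315 0.944 0.094
  outer loop
   vertex 3.6 3.8 1.8
   vertex 0.0 2.6 1.8
   vertex 1.8 3.0 3.8
  endloop
 endfacet
 facet normal -0.273 0.818 -0.506
  outer loop
   vertex 3.6 3.8 1.8
   vertex 2.0 2.4 0.4
   vertex 0.0 2.6 1.8
  endloop
 endfacet
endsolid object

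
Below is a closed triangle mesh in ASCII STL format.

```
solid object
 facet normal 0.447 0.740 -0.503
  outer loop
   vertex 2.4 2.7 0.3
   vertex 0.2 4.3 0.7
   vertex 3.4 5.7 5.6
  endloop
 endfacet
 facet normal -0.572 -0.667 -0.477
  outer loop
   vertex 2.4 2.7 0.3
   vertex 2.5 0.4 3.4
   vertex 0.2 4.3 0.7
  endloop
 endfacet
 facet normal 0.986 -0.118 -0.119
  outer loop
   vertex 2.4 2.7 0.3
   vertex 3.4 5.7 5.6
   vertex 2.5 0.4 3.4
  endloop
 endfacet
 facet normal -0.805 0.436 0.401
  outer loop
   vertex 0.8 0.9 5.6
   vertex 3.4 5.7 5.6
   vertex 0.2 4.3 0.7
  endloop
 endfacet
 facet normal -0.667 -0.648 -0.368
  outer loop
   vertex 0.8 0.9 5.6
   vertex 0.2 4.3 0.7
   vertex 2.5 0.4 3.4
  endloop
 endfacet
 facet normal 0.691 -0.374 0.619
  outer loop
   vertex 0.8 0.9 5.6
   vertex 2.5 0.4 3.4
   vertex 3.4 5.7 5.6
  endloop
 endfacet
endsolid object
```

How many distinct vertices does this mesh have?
5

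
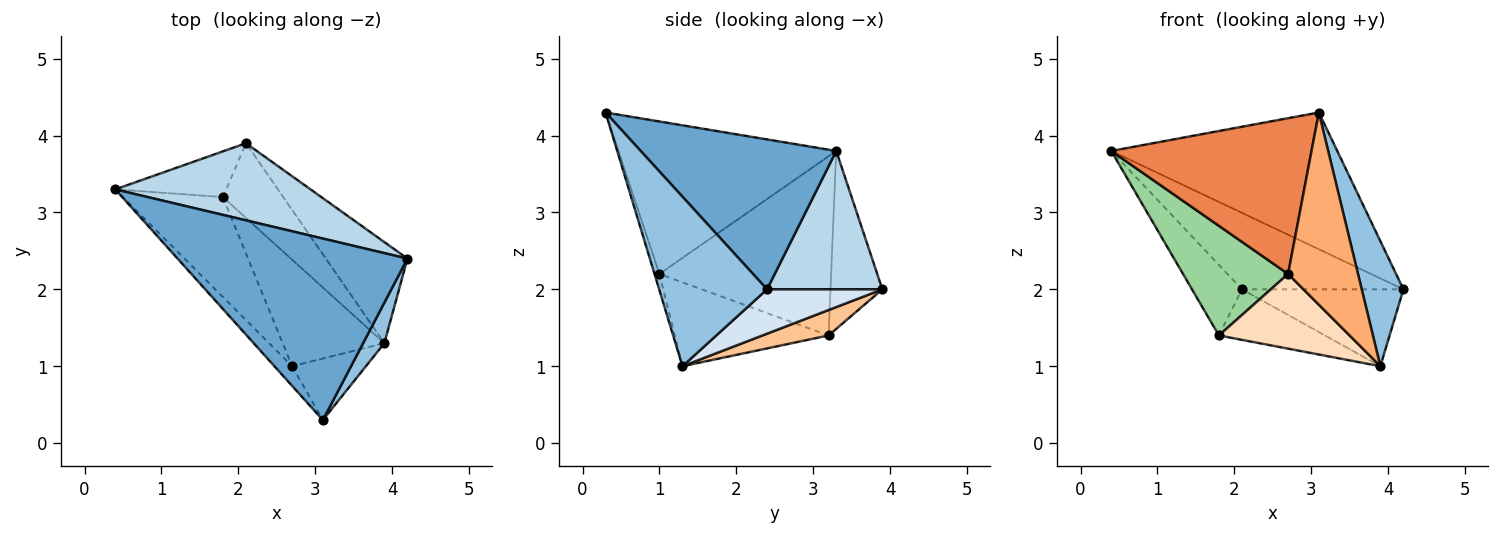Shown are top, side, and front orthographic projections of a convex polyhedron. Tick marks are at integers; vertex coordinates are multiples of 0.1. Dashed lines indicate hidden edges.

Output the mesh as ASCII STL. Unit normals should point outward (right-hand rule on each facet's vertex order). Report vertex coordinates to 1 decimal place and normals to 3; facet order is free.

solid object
 facet normal 0.462 0.534 0.708
  outer loop
   vertex 3.1 0.3 4.3
   vertex 4.2 2.4 2.0
   vertex 0.4 3.3 3.8
  endloop
 endfacet
 facet normal 0.926 -0.358 0.116
  outer loop
   vertex 3.9 1.3 1.0
   vertex 4.2 2.4 2.0
   vertex 3.1 0.3 4.3
  endloop
 endfacet
 facet normal 0.449 0.629 0.634
  outer loop
   vertex 2.1 3.9 2.0
   vertex 0.4 3.3 3.8
   vertex 4.2 2.4 2.0
  endloop
 endfacet
 facet normal 0.397 0.556 -0.730
  outer loop
   vertex 2.1 3.9 2.0
   vertex 4.2 2.4 2.0
   vertex 3.9 1.3 1.0
  endloop
 endfacet
 facet normal -0.734 -0.674 -0.085
  outer loop
   vertex 2.7 1.0 2.2
   vertex 3.1 0.3 4.3
   vertex 0.4 3.3 3.8
  endloop
 endfacet
 facet normal -0.067 -0.950 -0.304
  outer loop
   vertex 2.7 1.0 2.2
   vertex 3.9 1.3 1.0
   vertex 3.1 0.3 4.3
  endloop
 endfacet
 facet normal 0.330 0.529 -0.782
  outer loop
   vertex 1.8 3.2 1.4
   vertex 2.1 3.9 2.0
   vertex 3.9 1.3 1.0
  endloop
 endfacet
 facet normal -0.560 -0.476 -0.679
  outer loop
   vertex 1.8 3.2 1.4
   vertex 3.9 1.3 1.0
   vertex 2.7 1.0 2.2
  endloop
 endfacet
 facet normal -0.657 0.633 -0.410
  outer loop
   vertex 1.8 3.2 1.4
   vertex 0.4 3.3 3.8
   vertex 2.1 3.9 2.0
  endloop
 endfacet
 facet normal -0.770 -0.471 -0.430
  outer loop
   vertex 1.8 3.2 1.4
   vertex 2.7 1.0 2.2
   vertex 0.4 3.3 3.8
  endloop
 endfacet
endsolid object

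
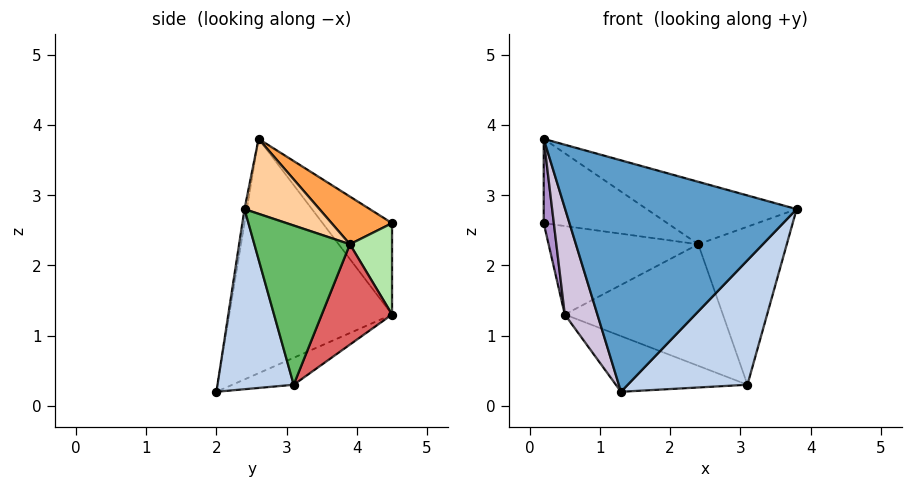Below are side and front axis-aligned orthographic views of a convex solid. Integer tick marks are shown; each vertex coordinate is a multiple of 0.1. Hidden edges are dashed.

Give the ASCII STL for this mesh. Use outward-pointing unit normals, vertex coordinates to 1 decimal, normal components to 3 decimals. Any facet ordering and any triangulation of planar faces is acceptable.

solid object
 facet normal -0.010 -0.987 0.161
  outer loop
   vertex 1.3 2.0 0.2
   vertex 3.8 2.4 2.8
   vertex 0.2 2.6 3.8
  endloop
 endfacet
 facet normal 0.501 -0.787 -0.361
  outer loop
   vertex 3.1 3.1 0.3
   vertex 3.8 2.4 2.8
   vertex 1.3 2.0 0.2
  endloop
 endfacet
 facet normal 0.252 0.517 0.818
  outer loop
   vertex 2.4 3.9 2.3
   vertex 0.2 4.5 2.6
   vertex 0.2 2.6 3.8
  endloop
 endfacet
 facet normal 0.256 0.512 0.820
  outer loop
   vertex 2.4 3.9 2.3
   vertex 0.2 2.6 3.8
   vertex 3.8 2.4 2.8
  endloop
 endfacet
 facet normal 0.733 0.680 -0.015
  outer loop
   vertex 2.4 3.9 2.3
   vertex 3.8 2.4 2.8
   vertex 3.1 3.1 0.3
  endloop
 endfacet
 facet normal 0.271 0.961 0.062
  outer loop
   vertex 0.5 4.5 1.3
   vertex 0.2 4.5 2.6
   vertex 2.4 3.9 2.3
  endloop
 endfacet
 facet normal 0.396 0.892 -0.218
  outer loop
   vertex 0.5 4.5 1.3
   vertex 2.4 3.9 2.3
   vertex 3.1 3.1 0.3
  endloop
 endfacet
 facet normal -0.164 0.353 -0.921
  outer loop
   vertex 0.5 4.5 1.3
   vertex 3.1 3.1 0.3
   vertex 1.3 2.0 0.2
  endloop
 endfacet
 facet normal -0.965 -0.141 -0.223
  outer loop
   vertex 0.5 4.5 1.3
   vertex 0.2 2.6 3.8
   vertex 0.2 4.5 2.6
  endloop
 endfacet
 facet normal -0.947 -0.190 -0.258
  outer loop
   vertex 0.5 4.5 1.3
   vertex 1.3 2.0 0.2
   vertex 0.2 2.6 3.8
  endloop
 endfacet
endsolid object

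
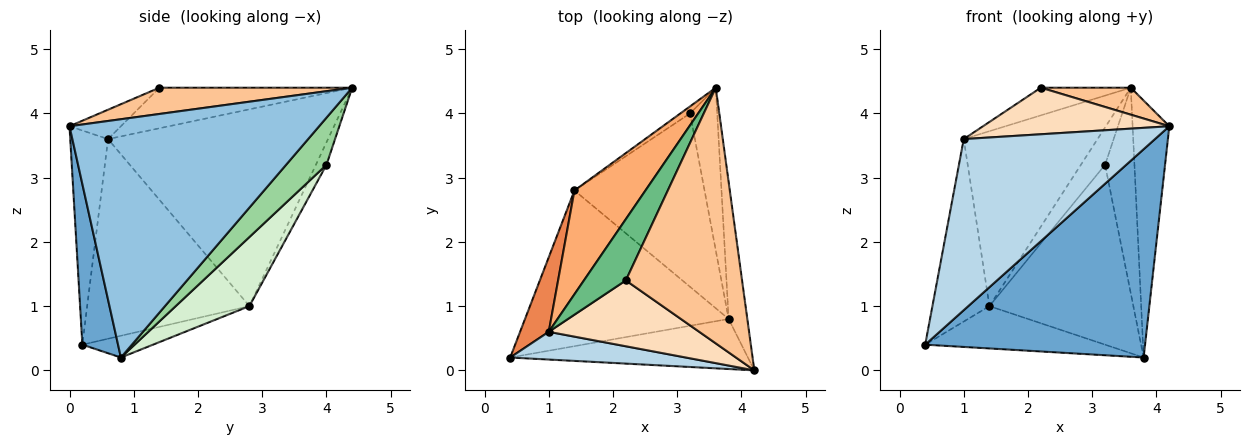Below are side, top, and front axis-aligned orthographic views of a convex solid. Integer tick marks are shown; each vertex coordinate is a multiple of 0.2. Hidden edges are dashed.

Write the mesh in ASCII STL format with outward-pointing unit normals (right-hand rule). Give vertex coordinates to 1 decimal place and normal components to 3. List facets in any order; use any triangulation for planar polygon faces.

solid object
 facet normal 0.156 -0.960 -0.231
  outer loop
   vertex 3.8 0.8 0.2
   vertex 4.2 0.0 3.8
   vertex 0.4 0.2 0.4
  endloop
 endfacet
 facet normal 0.986 0.145 -0.077
  outer loop
   vertex 3.8 0.8 0.2
   vertex 3.6 4.4 4.4
   vertex 4.2 0.0 3.8
  endloop
 endfacet
 facet normal -0.191 -0.969 0.157
  outer loop
   vertex 1.0 0.6 3.6
   vertex 0.4 0.2 0.4
   vertex 4.2 0.0 3.8
  endloop
 endfacet
 facet normal -0.103 0.261 -0.960
  outer loop
   vertex 1.4 2.8 1.0
   vertex 3.8 0.8 0.2
   vertex 0.4 0.2 0.4
  endloop
 endfacet
 facet normal -0.935 0.329 0.134
  outer loop
   vertex 1.4 2.8 1.0
   vertex 0.4 0.2 0.4
   vertex 1.0 0.6 3.6
  endloop
 endfacet
 facet normal -0.816 0.497 0.295
  outer loop
   vertex 1.4 2.8 1.0
   vertex 1.0 0.6 3.6
   vertex 3.6 4.4 4.4
  endloop
 endfacet
 facet normal 0.219 -0.102 0.970
  outer loop
   vertex 2.2 1.4 4.4
   vertex 4.2 0.0 3.8
   vertex 3.6 4.4 4.4
  endloop
 endfacet
 facet normal -0.157 -0.570 0.806
  outer loop
   vertex 2.2 1.4 4.4
   vertex 1.0 0.6 3.6
   vertex 4.2 0.0 3.8
  endloop
 endfacet
 facet normal -0.661 0.309 0.684
  outer loop
   vertex 2.2 1.4 4.4
   vertex 3.6 4.4 4.4
   vertex 1.0 0.6 3.6
  endloop
 endfacet
 facet normal 0.733 0.533 -0.422
  outer loop
   vertex 3.2 4.0 3.2
   vertex 3.6 4.4 4.4
   vertex 3.8 0.8 0.2
  endloop
 endfacet
 facet normal -0.395 0.903 -0.169
  outer loop
   vertex 3.2 4.0 3.2
   vertex 1.4 2.8 1.0
   vertex 3.6 4.4 4.4
  endloop
 endfacet
 facet normal 0.346 0.675 -0.651
  outer loop
   vertex 3.2 4.0 3.2
   vertex 3.8 0.8 0.2
   vertex 1.4 2.8 1.0
  endloop
 endfacet
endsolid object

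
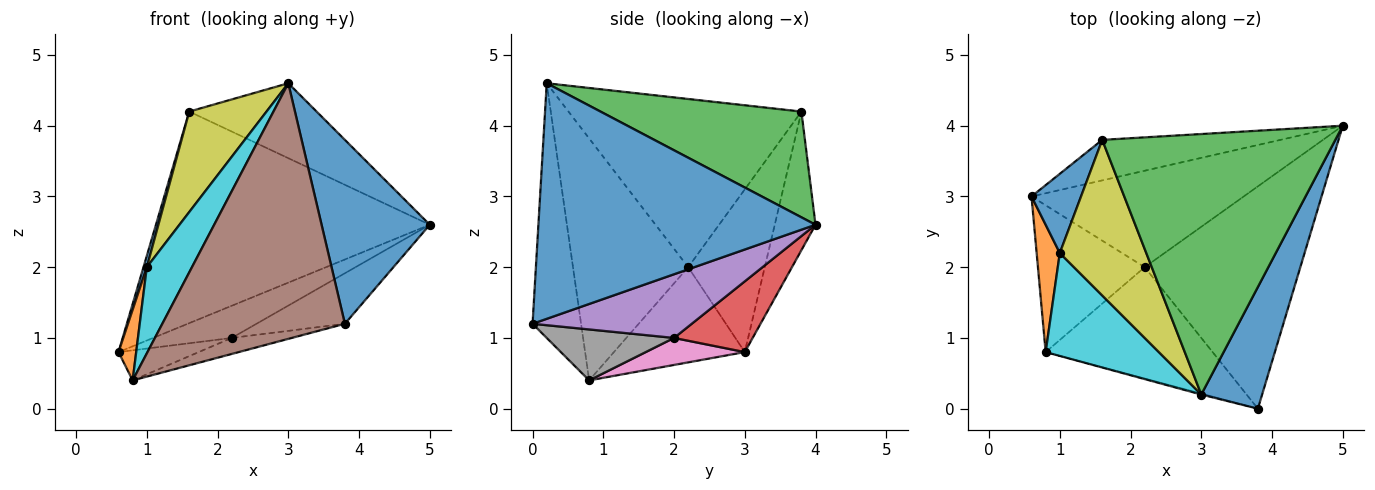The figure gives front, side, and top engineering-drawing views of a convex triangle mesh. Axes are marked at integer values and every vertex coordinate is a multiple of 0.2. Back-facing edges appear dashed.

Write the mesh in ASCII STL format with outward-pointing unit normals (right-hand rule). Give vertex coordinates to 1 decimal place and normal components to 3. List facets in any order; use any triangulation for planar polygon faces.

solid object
 facet normal 0.906 -0.354 0.234
  outer loop
   vertex 3.0 0.2 4.6
   vertex 3.8 0.0 1.2
   vertex 5.0 4.0 2.6
  endloop
 endfacet
 facet normal -0.145 0.972 -0.186
  outer loop
   vertex 1.6 3.8 4.2
   vertex 5.0 4.0 2.6
   vertex 0.6 3.0 0.8
  endloop
 endfacet
 facet normal 0.400 0.253 0.881
  outer loop
   vertex 1.6 3.8 4.2
   vertex 3.0 0.2 4.6
   vertex 5.0 4.0 2.6
  endloop
 endfacet
 facet normal 0.302 0.302 -0.905
  outer loop
   vertex 2.2 2.0 1.0
   vertex 0.6 3.0 0.8
   vertex 5.0 4.0 2.6
  endloop
 endfacet
 facet normal 0.371 0.206 -0.906
  outer loop
   vertex 2.2 2.0 1.0
   vertex 5.0 4.0 2.6
   vertex 3.8 0.0 1.2
  endloop
 endfacet
 facet normal -0.257 -0.966 -0.004
  outer loop
   vertex 0.8 0.8 0.4
   vertex 3.8 0.0 1.2
   vertex 3.0 0.2 4.6
  endloop
 endfacet
 facet normal 0.241 0.195 -0.951
  outer loop
   vertex 0.8 0.8 0.4
   vertex 0.6 3.0 0.8
   vertex 2.2 2.0 1.0
  endloop
 endfacet
 facet normal 0.289 0.137 -0.948
  outer loop
   vertex 0.8 0.8 0.4
   vertex 2.2 2.0 1.0
   vertex 3.8 0.0 1.2
  endloop
 endfacet
 facet normal -0.853 -0.283 0.438
  outer loop
   vertex 1.0 2.2 2.0
   vertex 3.0 0.2 4.6
   vertex 1.6 3.8 4.2
  endloop
 endfacet
 facet normal -0.854 -0.334 0.399
  outer loop
   vertex 1.0 2.2 2.0
   vertex 0.8 0.8 0.4
   vertex 3.0 0.2 4.6
  endloop
 endfacet
 facet normal -0.956 -0.042 0.291
  outer loop
   vertex 1.0 2.2 2.0
   vertex 1.6 3.8 4.2
   vertex 0.6 3.0 0.8
  endloop
 endfacet
 facet normal -0.963 -0.130 0.234
  outer loop
   vertex 1.0 2.2 2.0
   vertex 0.6 3.0 0.8
   vertex 0.8 0.8 0.4
  endloop
 endfacet
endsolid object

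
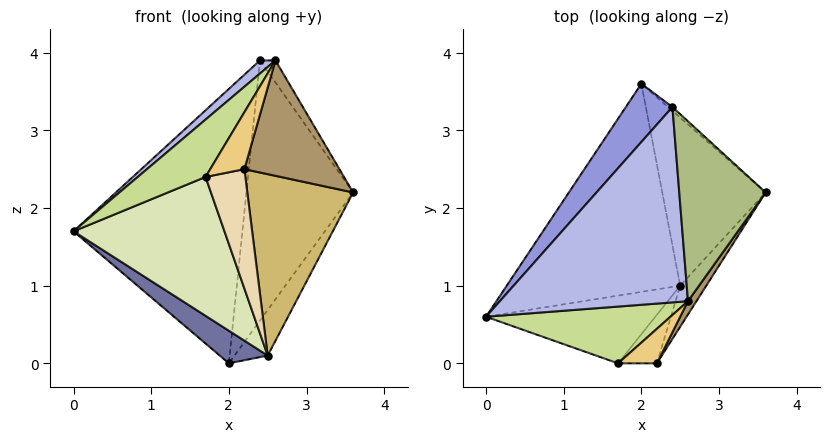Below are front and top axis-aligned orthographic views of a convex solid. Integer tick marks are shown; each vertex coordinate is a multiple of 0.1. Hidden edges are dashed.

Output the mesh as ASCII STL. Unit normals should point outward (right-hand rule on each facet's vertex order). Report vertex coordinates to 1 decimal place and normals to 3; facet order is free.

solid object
 facet normal -0.519 -0.132 -0.844
  outer loop
   vertex 2.5 1.0 0.1
   vertex 0.0 0.6 1.7
   vertex 2.0 3.6 0.0
  endloop
 endfacet
 facet normal 0.841 0.142 -0.522
  outer loop
   vertex 2.5 1.0 0.1
   vertex 2.0 3.6 0.0
   vertex 3.6 2.2 2.2
  endloop
 endfacet
 facet normal -0.791 0.599 0.127
  outer loop
   vertex 2.4 3.3 3.9
   vertex 2.0 3.6 0.0
   vertex 0.0 0.6 1.7
  endloop
 endfacet
 facet normal -0.643 -0.051 0.764
  outer loop
   vertex 2.4 3.3 3.9
   vertex 0.0 0.6 1.7
   vertex 2.6 0.8 3.9
  endloop
 endfacet
 facet normal 0.667 0.745 -0.011
  outer loop
   vertex 2.4 3.3 3.9
   vertex 3.6 2.2 2.2
   vertex 2.0 3.6 0.0
  endloop
 endfacet
 facet normal 0.835 0.067 0.546
  outer loop
   vertex 2.4 3.3 3.9
   vertex 2.6 0.8 3.9
   vertex 3.6 2.2 2.2
  endloop
 endfacet
 facet normal -0.475 -0.625 0.619
  outer loop
   vertex 1.7 0.0 2.4
   vertex 2.6 0.8 3.9
   vertex 0.0 0.6 1.7
  endloop
 endfacet
 facet normal -0.135 -0.891 -0.434
  outer loop
   vertex 1.7 0.0 2.4
   vertex 0.0 0.6 1.7
   vertex 2.5 1.0 0.1
  endloop
 endfacet
 facet normal 0.846 -0.530 0.061
  outer loop
   vertex 2.2 0.0 2.5
   vertex 3.6 2.2 2.2
   vertex 2.6 0.8 3.9
  endloop
 endfacet
 facet normal 0.830 -0.545 -0.123
  outer loop
   vertex 2.2 0.0 2.5
   vertex 2.5 1.0 0.1
   vertex 3.6 2.2 2.2
  endloop
 endfacet
 facet normal -0.103 -0.851 0.516
  outer loop
   vertex 2.2 0.0 2.5
   vertex 2.6 0.8 3.9
   vertex 1.7 0.0 2.4
  endloop
 endfacet
 facet normal 0.075 -0.924 -0.376
  outer loop
   vertex 2.2 0.0 2.5
   vertex 1.7 0.0 2.4
   vertex 2.5 1.0 0.1
  endloop
 endfacet
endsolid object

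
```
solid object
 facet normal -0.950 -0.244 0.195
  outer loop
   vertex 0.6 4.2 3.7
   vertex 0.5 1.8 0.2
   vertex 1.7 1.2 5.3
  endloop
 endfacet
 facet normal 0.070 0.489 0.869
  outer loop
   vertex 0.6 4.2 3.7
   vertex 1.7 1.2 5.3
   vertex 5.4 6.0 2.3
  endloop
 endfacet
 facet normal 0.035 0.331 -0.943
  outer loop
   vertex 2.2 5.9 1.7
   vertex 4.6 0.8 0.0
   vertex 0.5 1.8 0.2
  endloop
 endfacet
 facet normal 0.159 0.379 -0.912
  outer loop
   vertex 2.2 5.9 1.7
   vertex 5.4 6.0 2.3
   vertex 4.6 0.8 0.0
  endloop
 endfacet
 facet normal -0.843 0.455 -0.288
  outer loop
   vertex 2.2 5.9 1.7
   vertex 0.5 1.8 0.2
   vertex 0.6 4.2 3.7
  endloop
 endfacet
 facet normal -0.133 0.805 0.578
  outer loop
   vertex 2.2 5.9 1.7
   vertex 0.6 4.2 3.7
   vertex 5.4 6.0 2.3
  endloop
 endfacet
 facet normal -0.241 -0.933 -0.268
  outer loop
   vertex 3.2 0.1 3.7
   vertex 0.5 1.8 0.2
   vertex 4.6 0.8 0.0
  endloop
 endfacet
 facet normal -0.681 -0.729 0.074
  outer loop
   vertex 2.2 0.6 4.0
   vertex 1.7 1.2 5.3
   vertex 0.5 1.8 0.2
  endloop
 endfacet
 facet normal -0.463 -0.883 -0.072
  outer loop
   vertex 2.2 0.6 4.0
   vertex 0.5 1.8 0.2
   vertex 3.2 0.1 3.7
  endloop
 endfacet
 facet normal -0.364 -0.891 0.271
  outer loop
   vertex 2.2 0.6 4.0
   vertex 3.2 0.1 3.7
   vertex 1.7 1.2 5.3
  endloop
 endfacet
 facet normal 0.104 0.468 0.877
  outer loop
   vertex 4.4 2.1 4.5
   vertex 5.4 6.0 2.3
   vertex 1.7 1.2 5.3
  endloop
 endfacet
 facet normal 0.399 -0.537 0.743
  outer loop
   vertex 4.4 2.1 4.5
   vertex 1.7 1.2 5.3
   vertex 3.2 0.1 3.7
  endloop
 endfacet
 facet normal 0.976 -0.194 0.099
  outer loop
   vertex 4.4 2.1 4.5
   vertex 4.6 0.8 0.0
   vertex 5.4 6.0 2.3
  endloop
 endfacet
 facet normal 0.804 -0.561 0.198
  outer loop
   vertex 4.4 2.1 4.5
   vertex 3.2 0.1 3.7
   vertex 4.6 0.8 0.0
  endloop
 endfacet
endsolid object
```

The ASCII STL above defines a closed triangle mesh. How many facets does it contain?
14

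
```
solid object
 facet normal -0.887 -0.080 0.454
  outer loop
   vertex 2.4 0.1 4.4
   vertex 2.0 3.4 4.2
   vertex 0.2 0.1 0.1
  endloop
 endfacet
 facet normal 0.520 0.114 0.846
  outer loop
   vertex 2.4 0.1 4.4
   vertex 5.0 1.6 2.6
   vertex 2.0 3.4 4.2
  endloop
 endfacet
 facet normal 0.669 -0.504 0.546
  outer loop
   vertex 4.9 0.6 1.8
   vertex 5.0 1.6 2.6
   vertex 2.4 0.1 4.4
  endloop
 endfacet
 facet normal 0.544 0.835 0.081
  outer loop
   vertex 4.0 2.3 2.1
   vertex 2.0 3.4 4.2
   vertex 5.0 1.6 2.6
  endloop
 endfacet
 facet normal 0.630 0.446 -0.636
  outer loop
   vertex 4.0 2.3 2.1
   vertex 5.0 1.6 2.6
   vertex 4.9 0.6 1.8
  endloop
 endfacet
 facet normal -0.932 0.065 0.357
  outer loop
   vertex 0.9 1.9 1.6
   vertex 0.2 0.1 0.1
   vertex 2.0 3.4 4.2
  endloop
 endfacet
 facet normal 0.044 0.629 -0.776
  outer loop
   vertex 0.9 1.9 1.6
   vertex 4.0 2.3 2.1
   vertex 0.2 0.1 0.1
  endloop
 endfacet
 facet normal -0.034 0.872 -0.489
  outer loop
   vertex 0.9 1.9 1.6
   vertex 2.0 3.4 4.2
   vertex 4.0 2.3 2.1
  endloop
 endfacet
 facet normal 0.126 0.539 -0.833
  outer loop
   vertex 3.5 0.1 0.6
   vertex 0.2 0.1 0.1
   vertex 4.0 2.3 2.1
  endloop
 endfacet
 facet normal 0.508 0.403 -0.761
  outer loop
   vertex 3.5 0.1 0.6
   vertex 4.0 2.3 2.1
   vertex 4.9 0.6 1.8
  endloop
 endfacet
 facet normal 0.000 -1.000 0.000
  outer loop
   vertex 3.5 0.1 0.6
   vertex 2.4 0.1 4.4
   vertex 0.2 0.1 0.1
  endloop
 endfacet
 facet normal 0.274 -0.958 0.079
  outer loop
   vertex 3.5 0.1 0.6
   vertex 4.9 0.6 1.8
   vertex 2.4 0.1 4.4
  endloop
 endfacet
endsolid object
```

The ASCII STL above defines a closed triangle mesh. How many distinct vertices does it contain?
8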